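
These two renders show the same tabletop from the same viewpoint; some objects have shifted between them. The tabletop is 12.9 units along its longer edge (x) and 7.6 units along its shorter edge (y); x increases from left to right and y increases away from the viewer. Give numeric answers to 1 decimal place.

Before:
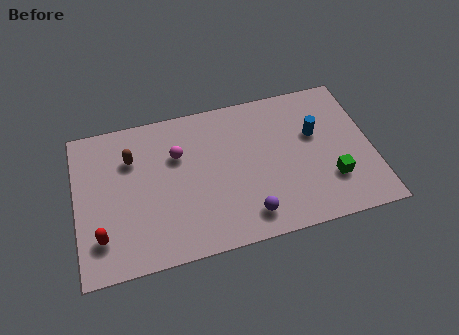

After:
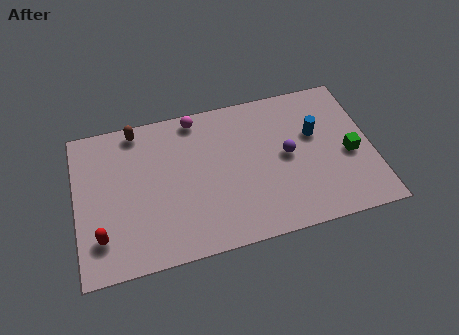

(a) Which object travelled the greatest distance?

the purple sphere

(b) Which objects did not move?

the red capsule and the blue cylinder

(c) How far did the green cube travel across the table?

1.4

The green cube was near (11.0, 2.2) before and (11.9, 3.3) after, so it travelled √(0.9² + 1.1²) ≈ 1.4 units.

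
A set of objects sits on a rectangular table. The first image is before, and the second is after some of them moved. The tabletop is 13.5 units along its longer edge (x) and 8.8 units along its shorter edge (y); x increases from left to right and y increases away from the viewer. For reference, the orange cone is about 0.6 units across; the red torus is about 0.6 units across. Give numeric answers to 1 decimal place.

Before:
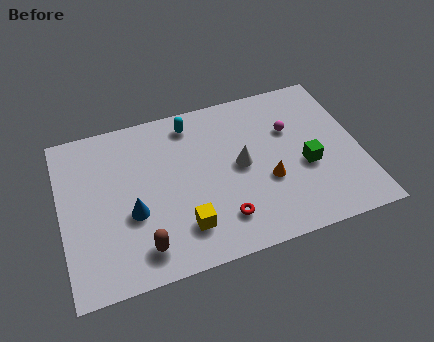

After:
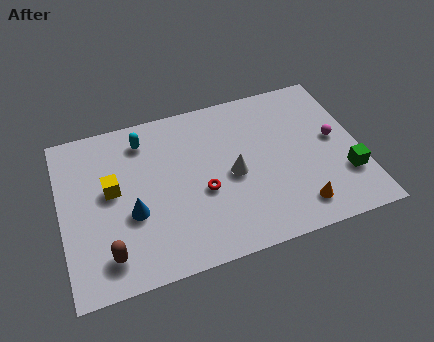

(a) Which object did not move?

the blue cone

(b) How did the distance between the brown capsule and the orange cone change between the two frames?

+2.4

The distance was about 6.1 in the first image and 8.5 in the second, so they moved 2.4 units further apart.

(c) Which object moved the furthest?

the yellow cube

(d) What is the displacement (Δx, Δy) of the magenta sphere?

(1.9, -1.1)

The magenta sphere started near (10.5, 5.8) and ended near (12.4, 4.7).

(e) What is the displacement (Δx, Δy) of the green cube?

(1.7, -1.0)

From the two frames, the green cube sits at roughly (11.0, 3.6) before and (12.7, 2.6) after.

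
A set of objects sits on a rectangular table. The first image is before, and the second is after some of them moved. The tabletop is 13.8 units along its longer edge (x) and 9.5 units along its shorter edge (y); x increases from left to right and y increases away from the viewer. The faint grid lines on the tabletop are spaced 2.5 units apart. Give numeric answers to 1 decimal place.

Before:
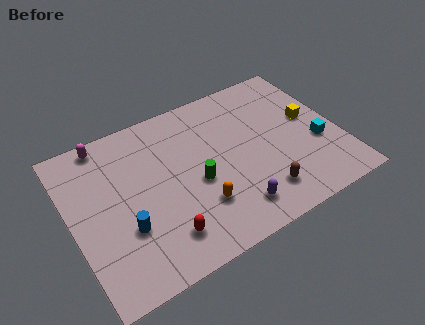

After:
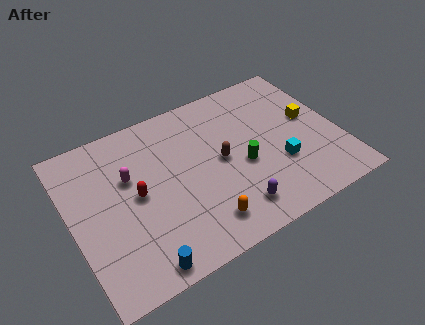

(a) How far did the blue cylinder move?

2.3

The blue cylinder moved from about (2.5, 3.2) to (2.9, 0.9), a distance of √(0.4² + 2.3²) ≈ 2.3.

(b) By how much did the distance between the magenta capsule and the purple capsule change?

-2.5

The distance was about 8.9 in the first image and 6.4 in the second, so they moved 2.5 units closer together.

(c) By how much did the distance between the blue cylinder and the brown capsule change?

-0.7

They were about 6.9 units apart before and 6.2 after — 0.7 units closer together.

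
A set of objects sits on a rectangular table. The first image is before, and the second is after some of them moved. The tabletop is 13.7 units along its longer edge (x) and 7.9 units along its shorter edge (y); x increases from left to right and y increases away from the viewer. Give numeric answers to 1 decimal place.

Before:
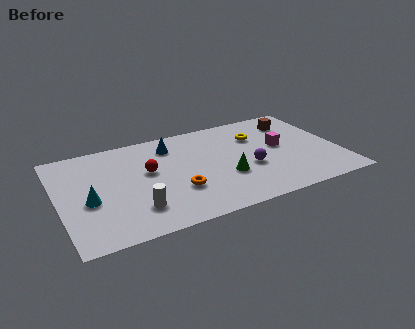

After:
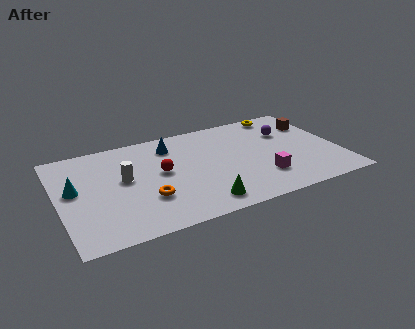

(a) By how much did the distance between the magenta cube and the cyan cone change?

-0.4

The distance was about 9.6 in the first image and 9.2 in the second, so they moved 0.4 units closer together.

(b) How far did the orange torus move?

1.5

From (5.6, 2.6) to (4.1, 2.5), the orange torus covered √(1.5² + 0.1²) ≈ 1.5 units.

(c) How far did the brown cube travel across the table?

1.0

From (11.9, 6.2) to (12.8, 5.7), the brown cube covered √(0.9² + 0.5²) ≈ 1.0 units.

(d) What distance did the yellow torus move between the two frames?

2.1

From (9.9, 5.6) to (11.4, 7.1), the yellow torus covered √(1.5² + 1.5²) ≈ 2.1 units.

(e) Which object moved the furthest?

the purple sphere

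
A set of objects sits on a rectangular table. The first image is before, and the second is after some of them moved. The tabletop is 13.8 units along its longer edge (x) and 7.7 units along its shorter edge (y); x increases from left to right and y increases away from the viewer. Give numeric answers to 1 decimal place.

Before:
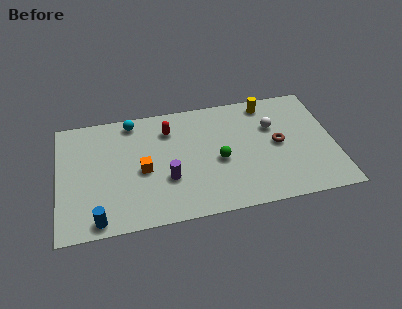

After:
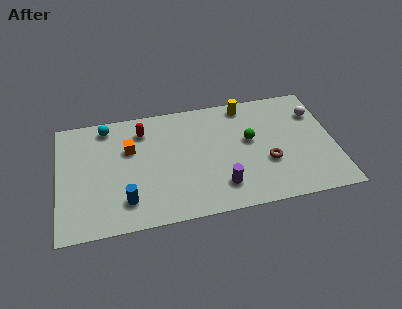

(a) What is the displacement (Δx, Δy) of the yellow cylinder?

(-1.1, 0.1)

The yellow cylinder was at about (10.6, 6.7) and moved to about (9.5, 6.8).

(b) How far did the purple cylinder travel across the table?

2.8

The purple cylinder was near (5.4, 2.7) before and (8.0, 1.7) after, so it travelled √(2.6² + 1.0²) ≈ 2.8 units.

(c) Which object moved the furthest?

the purple cylinder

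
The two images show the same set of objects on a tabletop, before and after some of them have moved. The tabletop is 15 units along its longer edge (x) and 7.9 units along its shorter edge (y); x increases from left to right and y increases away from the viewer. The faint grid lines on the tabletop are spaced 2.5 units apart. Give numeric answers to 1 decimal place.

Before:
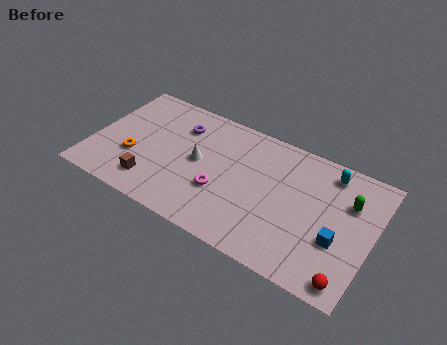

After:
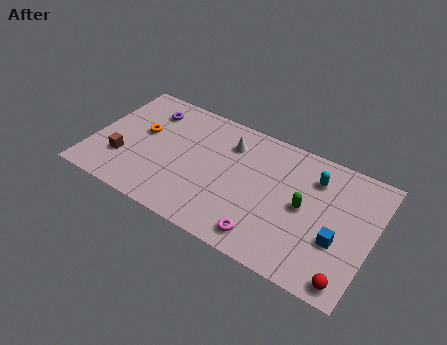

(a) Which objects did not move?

the red sphere and the blue cube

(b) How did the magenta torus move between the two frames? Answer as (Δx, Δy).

(2.6, -1.6)

From the two frames, the magenta torus sits at roughly (7.1, 2.8) before and (9.7, 1.2) after.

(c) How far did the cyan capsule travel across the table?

1.0

The cyan capsule moved from about (12.4, 6.7) to (11.7, 6.0), a distance of √(0.7² + 0.7²) ≈ 1.0.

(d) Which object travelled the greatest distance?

the magenta torus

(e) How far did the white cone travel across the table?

2.4

The white cone was near (5.7, 4.1) before and (7.1, 6.0) after, so it travelled √(1.4² + 1.9²) ≈ 2.4 units.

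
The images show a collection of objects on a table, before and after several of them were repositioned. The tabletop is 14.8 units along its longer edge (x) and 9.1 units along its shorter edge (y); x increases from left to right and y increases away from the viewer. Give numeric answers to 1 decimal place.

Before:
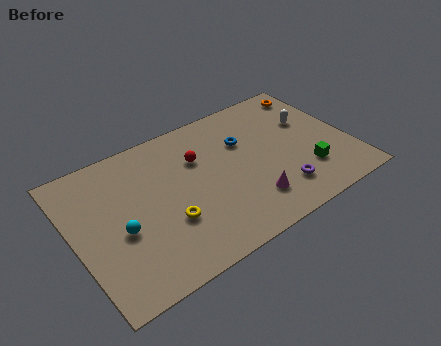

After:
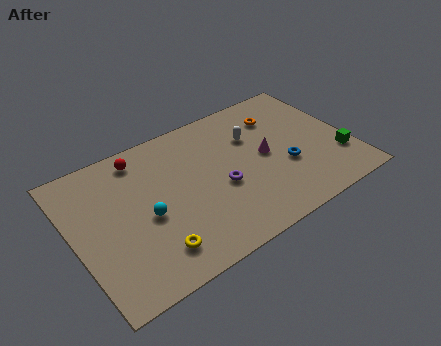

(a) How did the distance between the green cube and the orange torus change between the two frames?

-0.5

The distance was about 5.5 in the first image and 5.0 in the second, so they moved 0.5 units closer together.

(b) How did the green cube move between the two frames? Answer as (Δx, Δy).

(1.8, 0.1)

The green cube was at about (12.2, 2.5) and moved to about (14.0, 2.6).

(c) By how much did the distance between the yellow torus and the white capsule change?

-1.1

They were about 8.7 units apart before and 7.6 after — 1.1 units closer together.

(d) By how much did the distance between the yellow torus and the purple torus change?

-1.5

Before: roughly 6.0 units apart; after: 4.5. That's 1.5 units closer together.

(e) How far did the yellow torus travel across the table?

1.6

The yellow torus moved from about (4.7, 3.1) to (3.7, 1.8), a distance of √(1.0² + 1.3²) ≈ 1.6.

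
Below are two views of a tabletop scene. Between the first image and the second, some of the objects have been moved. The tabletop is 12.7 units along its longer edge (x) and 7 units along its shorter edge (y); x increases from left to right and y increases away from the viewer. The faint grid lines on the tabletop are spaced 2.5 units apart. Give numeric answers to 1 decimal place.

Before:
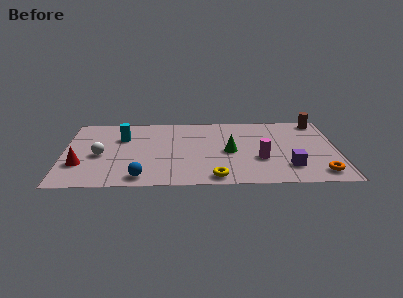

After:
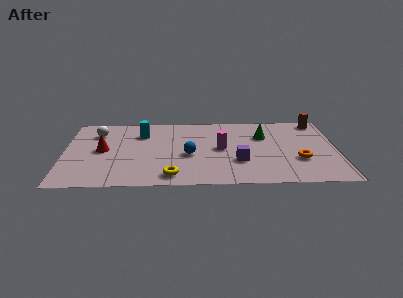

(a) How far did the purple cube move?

2.4

From (10.4, 1.7) to (8.1, 2.3), the purple cube covered √(2.3² + 0.6²) ≈ 2.4 units.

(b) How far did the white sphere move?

2.2

The white sphere was near (1.7, 3.1) before and (1.5, 5.3) after, so it travelled √(0.2² + 2.2²) ≈ 2.2 units.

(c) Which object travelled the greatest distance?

the blue sphere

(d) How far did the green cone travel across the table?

2.2

The green cone was near (7.7, 3.3) before and (9.3, 4.8) after, so it travelled √(1.6² + 1.5²) ≈ 2.2 units.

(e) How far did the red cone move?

1.7

The red cone was near (0.8, 2.2) before and (1.8, 3.6) after, so it travelled √(1.0² + 1.4²) ≈ 1.7 units.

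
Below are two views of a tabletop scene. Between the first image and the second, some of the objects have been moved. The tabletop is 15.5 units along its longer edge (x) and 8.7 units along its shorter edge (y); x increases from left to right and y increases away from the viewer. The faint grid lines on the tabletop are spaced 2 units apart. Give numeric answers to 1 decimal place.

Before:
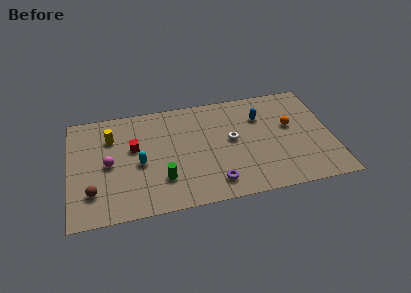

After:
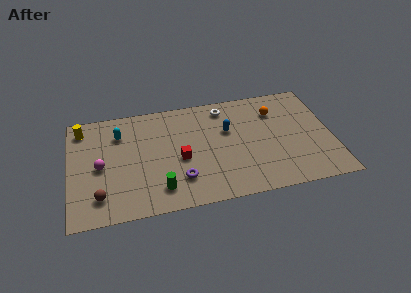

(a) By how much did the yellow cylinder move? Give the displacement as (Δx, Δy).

(-1.7, 1.0)

The yellow cylinder was at about (2.5, 6.3) and moved to about (0.8, 7.3).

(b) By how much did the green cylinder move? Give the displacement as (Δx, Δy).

(-0.2, -0.7)

The green cylinder started near (5.4, 2.4) and ended near (5.2, 1.7).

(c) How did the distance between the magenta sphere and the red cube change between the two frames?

+2.9

The distance was about 1.8 in the first image and 4.7 in the second, so they moved 2.9 units further apart.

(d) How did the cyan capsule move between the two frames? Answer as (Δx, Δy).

(-1.1, 2.6)

The cyan capsule was at about (4.1, 3.9) and moved to about (3.0, 6.5).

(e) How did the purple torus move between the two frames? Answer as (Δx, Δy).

(-2.0, 0.7)

From the two frames, the purple torus sits at roughly (8.4, 1.5) before and (6.4, 2.2) after.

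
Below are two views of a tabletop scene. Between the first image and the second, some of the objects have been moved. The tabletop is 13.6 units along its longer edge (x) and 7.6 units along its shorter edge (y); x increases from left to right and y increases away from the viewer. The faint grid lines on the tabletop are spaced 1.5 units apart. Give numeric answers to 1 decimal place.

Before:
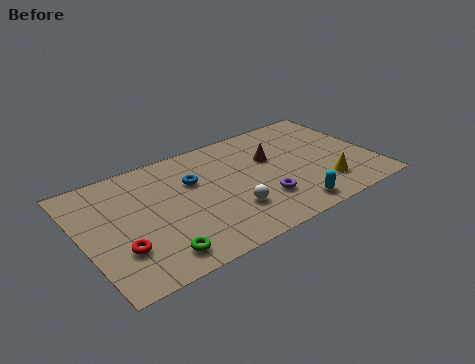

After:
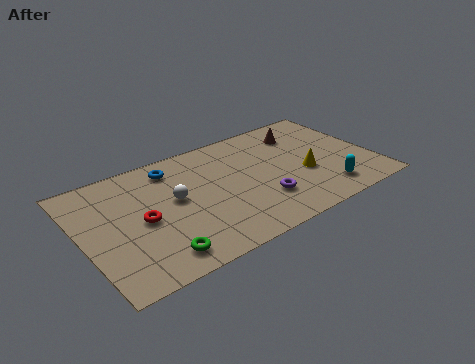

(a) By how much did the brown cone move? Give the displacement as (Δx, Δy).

(1.7, 1.1)

The brown cone started near (9.0, 4.8) and ended near (10.7, 5.9).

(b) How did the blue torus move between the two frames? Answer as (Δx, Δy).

(-0.8, 1.3)

From the two frames, the blue torus sits at roughly (5.3, 5.0) before and (4.5, 6.3) after.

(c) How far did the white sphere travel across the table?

3.0

From (6.6, 2.2) to (4.3, 4.2), the white sphere covered √(2.3² + 2.0²) ≈ 3.0 units.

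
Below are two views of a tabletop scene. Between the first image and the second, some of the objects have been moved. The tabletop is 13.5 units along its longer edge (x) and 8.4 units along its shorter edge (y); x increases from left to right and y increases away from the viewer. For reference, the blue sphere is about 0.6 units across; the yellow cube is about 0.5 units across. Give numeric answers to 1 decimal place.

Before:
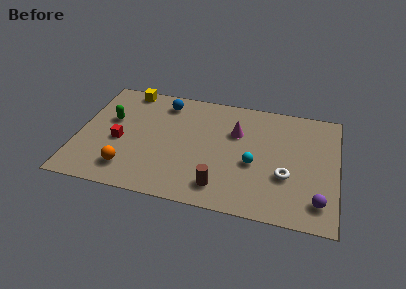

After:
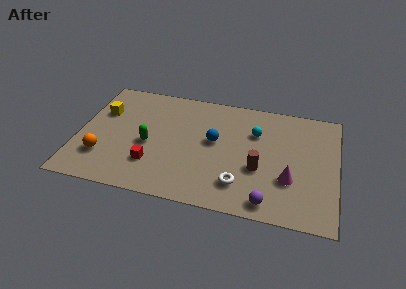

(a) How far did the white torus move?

2.5

The white torus was near (10.9, 3.0) before and (8.6, 1.9) after, so it travelled √(2.3² + 1.1²) ≈ 2.5 units.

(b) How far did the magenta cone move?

4.0

The magenta cone moved from about (8.2, 5.6) to (11.1, 2.8), a distance of √(2.9² + 2.8²) ≈ 4.0.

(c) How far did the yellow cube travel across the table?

2.3

The yellow cube was near (2.3, 7.6) before and (1.1, 5.6) after, so it travelled √(1.2² + 2.0²) ≈ 2.3 units.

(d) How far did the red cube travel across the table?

2.2

From (2.2, 3.6) to (4.0, 2.3), the red cube covered √(1.8² + 1.3²) ≈ 2.2 units.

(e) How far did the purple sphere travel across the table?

2.6

The purple sphere was near (12.6, 1.6) before and (10.1, 1.0) after, so it travelled √(2.5² + 0.6²) ≈ 2.6 units.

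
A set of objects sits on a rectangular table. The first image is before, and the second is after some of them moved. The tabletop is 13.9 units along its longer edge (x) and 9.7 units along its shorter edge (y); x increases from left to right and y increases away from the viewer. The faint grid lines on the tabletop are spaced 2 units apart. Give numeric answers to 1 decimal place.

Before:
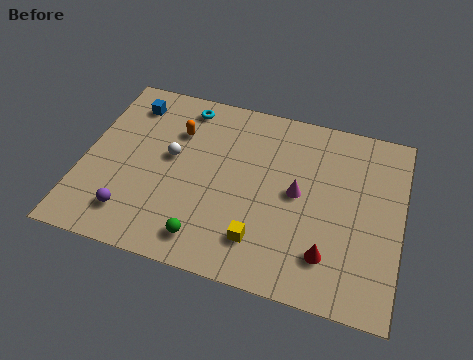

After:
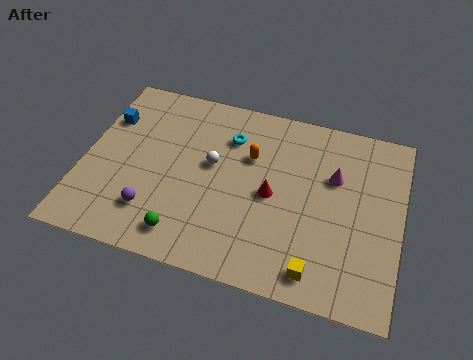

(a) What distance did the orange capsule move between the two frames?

3.3

From (3.9, 6.9) to (7.2, 6.4), the orange capsule covered √(3.3² + 0.5²) ≈ 3.3 units.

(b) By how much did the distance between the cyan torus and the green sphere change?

-1.2

The distance was about 7.1 in the first image and 5.9 in the second, so they moved 1.2 units closer together.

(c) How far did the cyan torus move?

2.4

From (4.1, 8.4) to (6.2, 7.2), the cyan torus covered √(2.1² + 1.2²) ≈ 2.4 units.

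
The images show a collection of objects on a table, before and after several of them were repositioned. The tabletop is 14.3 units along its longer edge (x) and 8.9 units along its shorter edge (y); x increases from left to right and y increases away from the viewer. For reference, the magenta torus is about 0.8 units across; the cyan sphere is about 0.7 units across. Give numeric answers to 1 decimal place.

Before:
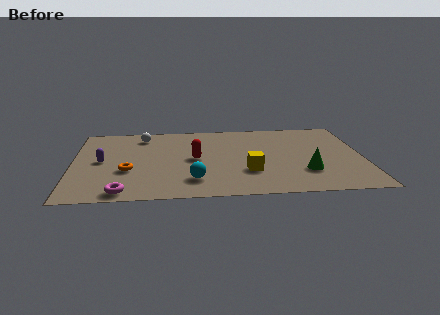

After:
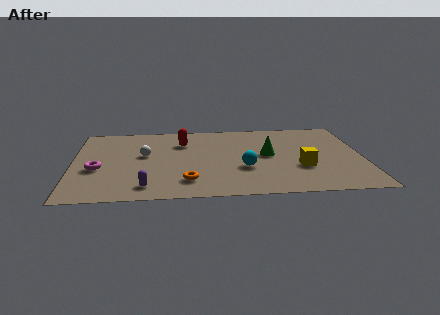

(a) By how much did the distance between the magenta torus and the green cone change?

-0.6

They were about 9.1 units apart before and 8.5 after — 0.6 units closer together.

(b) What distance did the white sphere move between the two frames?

2.3

From (3.4, 7.4) to (3.5, 5.1), the white sphere covered √(0.1² + 2.3²) ≈ 2.3 units.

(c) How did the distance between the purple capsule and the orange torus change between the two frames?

+0.3

The distance was about 1.8 in the first image and 2.1 in the second, so they moved 0.3 units further apart.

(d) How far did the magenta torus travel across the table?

3.0

The magenta torus was near (2.5, 0.9) before and (1.2, 3.6) after, so it travelled √(1.3² + 2.7²) ≈ 3.0 units.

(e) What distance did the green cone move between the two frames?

2.8

The green cone moved from about (11.4, 2.6) to (9.6, 4.7), a distance of √(1.8² + 2.1²) ≈ 2.8.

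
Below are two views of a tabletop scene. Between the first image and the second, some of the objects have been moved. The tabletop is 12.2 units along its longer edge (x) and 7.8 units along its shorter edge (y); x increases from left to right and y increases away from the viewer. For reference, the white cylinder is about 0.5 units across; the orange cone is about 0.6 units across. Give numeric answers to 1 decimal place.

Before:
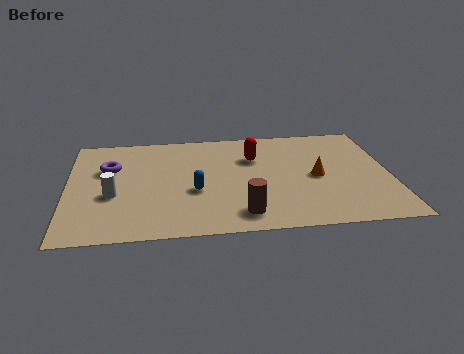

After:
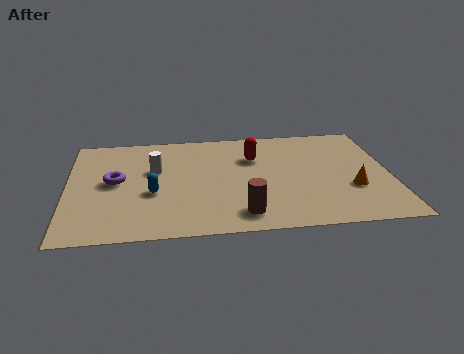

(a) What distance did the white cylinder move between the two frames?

2.3

The white cylinder was near (1.7, 3.1) before and (3.3, 4.8) after, so it travelled √(1.6² + 1.7²) ≈ 2.3 units.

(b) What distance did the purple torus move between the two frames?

1.0

The purple torus moved from about (1.6, 5.1) to (1.8, 4.1), a distance of √(0.2² + 1.0²) ≈ 1.0.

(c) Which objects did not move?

the red capsule and the brown cylinder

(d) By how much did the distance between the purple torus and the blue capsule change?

-2.1

The distance was about 3.8 in the first image and 1.7 in the second, so they moved 2.1 units closer together.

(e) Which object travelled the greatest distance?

the white cylinder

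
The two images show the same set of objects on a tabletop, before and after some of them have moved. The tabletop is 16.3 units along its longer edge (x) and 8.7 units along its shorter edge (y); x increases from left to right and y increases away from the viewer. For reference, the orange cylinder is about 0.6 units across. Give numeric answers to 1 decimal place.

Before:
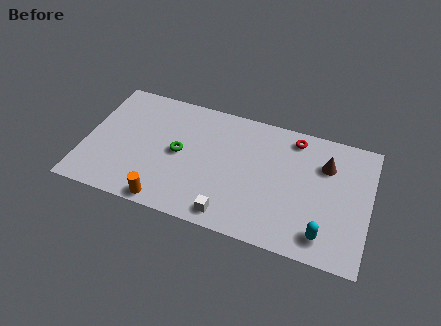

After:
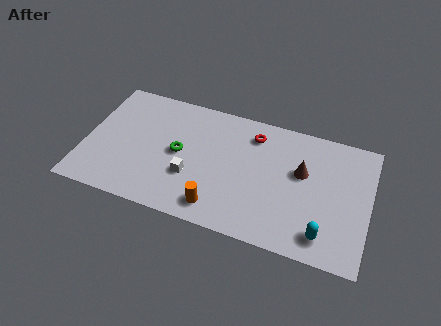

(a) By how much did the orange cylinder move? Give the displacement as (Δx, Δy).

(2.9, 0.6)

From the two frames, the orange cylinder sits at roughly (5.0, 0.8) before and (7.9, 1.4) after.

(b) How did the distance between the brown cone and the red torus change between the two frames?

+1.1

They were about 2.3 units apart before and 3.4 after — 1.1 units further apart.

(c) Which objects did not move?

the cyan capsule and the green torus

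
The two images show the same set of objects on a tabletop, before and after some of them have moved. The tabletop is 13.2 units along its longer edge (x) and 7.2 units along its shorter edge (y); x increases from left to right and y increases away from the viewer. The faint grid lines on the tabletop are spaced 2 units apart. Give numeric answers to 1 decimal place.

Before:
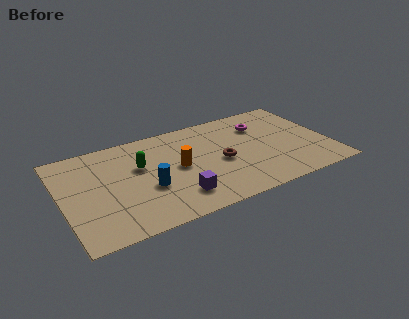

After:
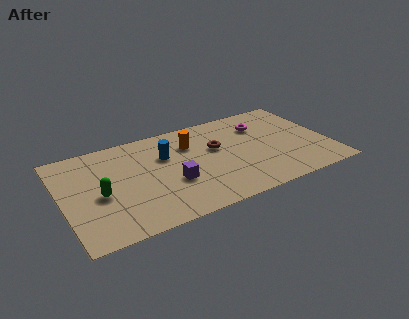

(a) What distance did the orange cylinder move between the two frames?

1.7

From (5.7, 3.7) to (6.5, 5.2), the orange cylinder covered √(0.8² + 1.5²) ≈ 1.7 units.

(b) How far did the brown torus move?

1.1

From (7.8, 3.3) to (7.7, 4.4), the brown torus covered √(0.1² + 1.1²) ≈ 1.1 units.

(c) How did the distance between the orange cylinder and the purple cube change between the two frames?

+0.7

They were about 2.1 units apart before and 2.8 after — 0.7 units further apart.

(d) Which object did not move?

the magenta torus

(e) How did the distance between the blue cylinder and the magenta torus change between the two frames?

-1.6

Before: roughly 6.5 units apart; after: 4.9. That's 1.6 units closer together.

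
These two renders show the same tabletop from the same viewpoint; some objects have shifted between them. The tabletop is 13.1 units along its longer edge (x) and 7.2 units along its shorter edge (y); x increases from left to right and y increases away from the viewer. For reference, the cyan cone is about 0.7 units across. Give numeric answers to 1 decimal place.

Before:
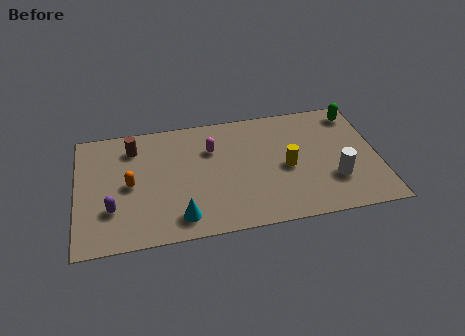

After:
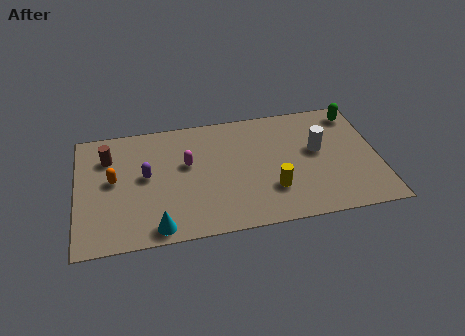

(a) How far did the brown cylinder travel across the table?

1.2

The brown cylinder was near (2.5, 5.7) before and (1.4, 5.3) after, so it travelled √(1.1² + 0.4²) ≈ 1.2 units.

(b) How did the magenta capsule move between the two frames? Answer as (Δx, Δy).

(-1.1, -0.7)

The magenta capsule started near (5.9, 5.0) and ended near (4.8, 4.3).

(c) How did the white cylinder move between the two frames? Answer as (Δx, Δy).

(-0.6, 1.9)

The white cylinder started near (11.1, 2.2) and ended near (10.5, 4.1).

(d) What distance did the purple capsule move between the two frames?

2.3

The purple capsule was near (1.5, 2.2) before and (3.0, 3.9) after, so it travelled √(1.5² + 1.7²) ≈ 2.3 units.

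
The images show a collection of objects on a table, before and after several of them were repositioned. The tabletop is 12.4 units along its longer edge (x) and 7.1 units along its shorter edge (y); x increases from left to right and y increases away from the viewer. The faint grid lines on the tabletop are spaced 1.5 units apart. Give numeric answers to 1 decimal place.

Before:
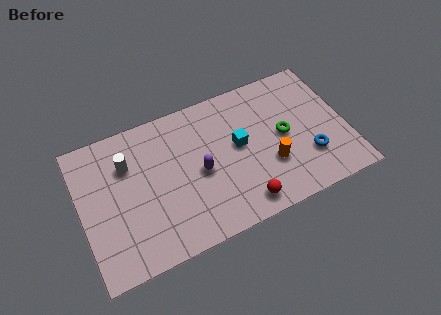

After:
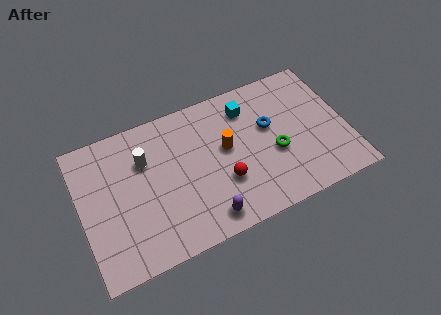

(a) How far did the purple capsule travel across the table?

2.3

The purple capsule was near (5.5, 3.3) before and (5.5, 1.0) after, so it travelled √(0.0² + 2.3²) ≈ 2.3 units.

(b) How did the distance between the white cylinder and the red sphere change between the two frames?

-2.1

They were about 6.3 units apart before and 4.2 after — 2.1 units closer together.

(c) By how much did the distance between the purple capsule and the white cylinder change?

+1.0

They were about 3.6 units apart before and 4.6 after — 1.0 units further apart.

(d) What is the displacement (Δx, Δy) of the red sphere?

(-0.7, 1.4)

From the two frames, the red sphere sits at roughly (7.2, 1.0) before and (6.5, 2.4) after.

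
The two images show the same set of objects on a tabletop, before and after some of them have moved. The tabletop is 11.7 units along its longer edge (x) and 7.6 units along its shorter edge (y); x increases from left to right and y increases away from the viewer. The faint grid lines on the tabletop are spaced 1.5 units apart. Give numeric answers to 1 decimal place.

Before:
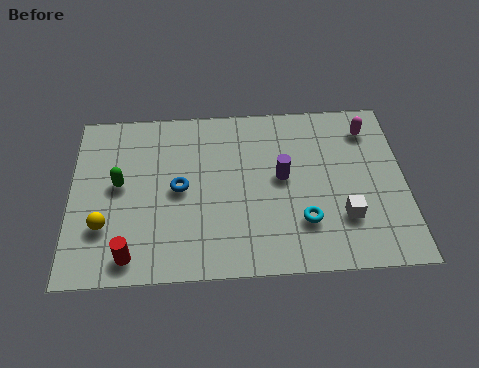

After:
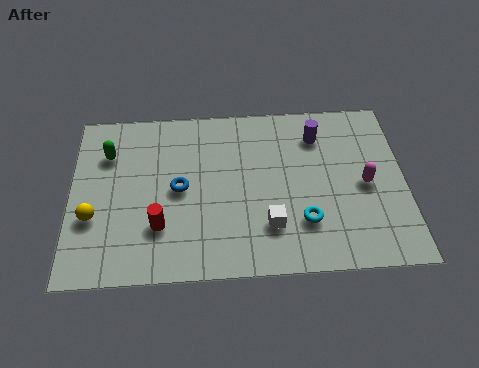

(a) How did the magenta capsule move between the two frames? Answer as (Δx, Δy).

(-0.2, -2.5)

The magenta capsule started near (10.5, 6.1) and ended near (10.3, 3.6).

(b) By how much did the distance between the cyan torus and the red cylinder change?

-1.1

They were about 6.1 units apart before and 5.0 after — 1.1 units closer together.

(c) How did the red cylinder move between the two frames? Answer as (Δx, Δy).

(1.0, 1.2)

The red cylinder was at about (2.1, 1.0) and moved to about (3.1, 2.2).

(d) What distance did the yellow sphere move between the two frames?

0.6

From (1.2, 2.3) to (0.8, 2.7), the yellow sphere covered √(0.4² + 0.4²) ≈ 0.6 units.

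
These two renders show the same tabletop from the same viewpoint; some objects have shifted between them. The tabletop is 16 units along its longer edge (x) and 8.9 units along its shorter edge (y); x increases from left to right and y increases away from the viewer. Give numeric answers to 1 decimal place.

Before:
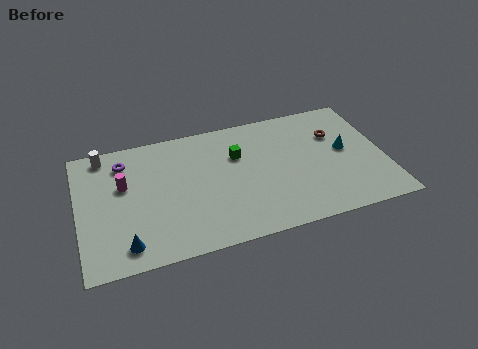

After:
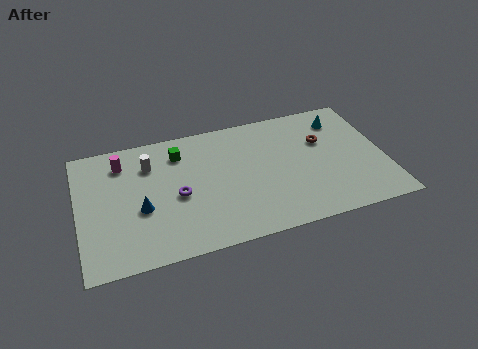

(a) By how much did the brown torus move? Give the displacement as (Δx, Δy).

(-0.7, -0.3)

The brown torus was at about (13.6, 6.1) and moved to about (12.9, 5.8).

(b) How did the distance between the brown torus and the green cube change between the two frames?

+2.4

Before: roughly 5.2 units apart; after: 7.6. That's 2.4 units further apart.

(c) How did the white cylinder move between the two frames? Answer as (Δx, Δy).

(2.3, -1.3)

The white cylinder started near (1.5, 7.9) and ended near (3.8, 6.6).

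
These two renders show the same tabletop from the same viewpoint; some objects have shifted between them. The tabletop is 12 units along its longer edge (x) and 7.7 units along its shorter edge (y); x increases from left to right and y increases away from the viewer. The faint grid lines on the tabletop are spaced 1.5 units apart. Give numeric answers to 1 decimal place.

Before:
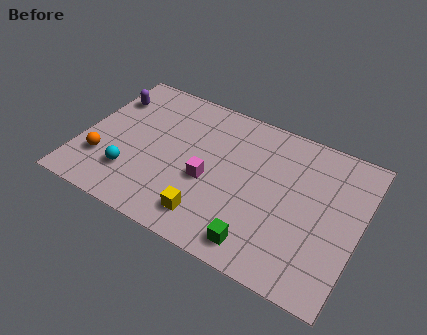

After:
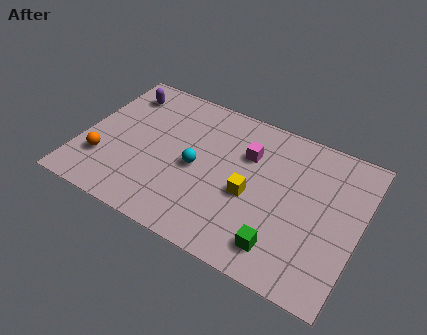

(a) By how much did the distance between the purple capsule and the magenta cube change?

+0.4

Before: roughly 5.4 units apart; after: 5.8. That's 0.4 units further apart.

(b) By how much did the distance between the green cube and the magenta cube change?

+1.1

The distance was about 3.3 in the first image and 4.4 in the second, so they moved 1.1 units further apart.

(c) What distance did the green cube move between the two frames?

0.9

The green cube moved from about (8.1, 1.1) to (9.0, 1.4), a distance of √(0.9² + 0.3²) ≈ 0.9.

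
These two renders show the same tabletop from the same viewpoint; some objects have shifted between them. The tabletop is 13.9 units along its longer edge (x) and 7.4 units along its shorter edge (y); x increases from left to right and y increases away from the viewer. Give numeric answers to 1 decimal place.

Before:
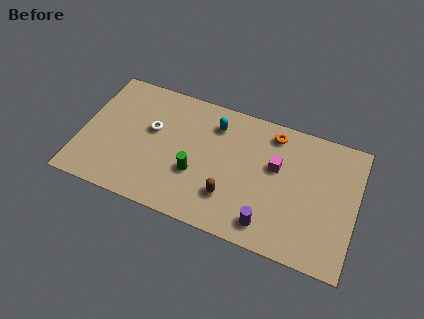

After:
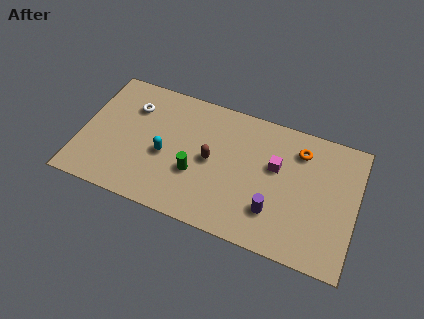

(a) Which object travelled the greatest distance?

the cyan capsule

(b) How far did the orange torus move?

1.5

The orange torus was near (9.5, 6.3) before and (10.9, 5.8) after, so it travelled √(1.4² + 0.5²) ≈ 1.5 units.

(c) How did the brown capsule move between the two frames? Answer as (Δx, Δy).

(-1.1, 1.7)

The brown capsule started near (7.7, 2.0) and ended near (6.6, 3.7).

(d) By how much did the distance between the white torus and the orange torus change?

+2.2

Before: roughly 6.3 units apart; after: 8.5. That's 2.2 units further apart.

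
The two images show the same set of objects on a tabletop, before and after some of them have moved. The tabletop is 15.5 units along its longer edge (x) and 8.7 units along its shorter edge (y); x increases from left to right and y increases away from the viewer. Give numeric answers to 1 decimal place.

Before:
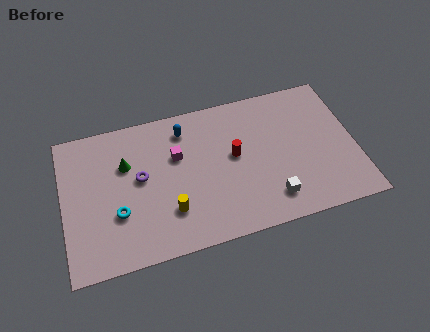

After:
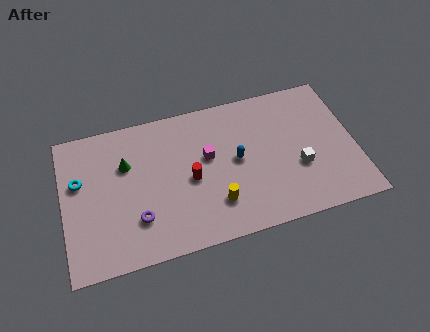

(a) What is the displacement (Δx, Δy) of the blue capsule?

(2.6, -2.6)

From the two frames, the blue capsule sits at roughly (6.6, 7.1) before and (9.2, 4.5) after.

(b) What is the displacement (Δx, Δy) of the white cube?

(1.6, 1.5)

The white cube started near (10.8, 1.7) and ended near (12.4, 3.2).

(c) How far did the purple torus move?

2.4

From (4.1, 4.8) to (3.8, 2.4), the purple torus covered √(0.3² + 2.4²) ≈ 2.4 units.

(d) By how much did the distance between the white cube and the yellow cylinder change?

-0.7

Before: roughly 5.3 units apart; after: 4.6. That's 0.7 units closer together.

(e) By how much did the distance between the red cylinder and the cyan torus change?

-0.6

Before: roughly 6.6 units apart; after: 6.0. That's 0.6 units closer together.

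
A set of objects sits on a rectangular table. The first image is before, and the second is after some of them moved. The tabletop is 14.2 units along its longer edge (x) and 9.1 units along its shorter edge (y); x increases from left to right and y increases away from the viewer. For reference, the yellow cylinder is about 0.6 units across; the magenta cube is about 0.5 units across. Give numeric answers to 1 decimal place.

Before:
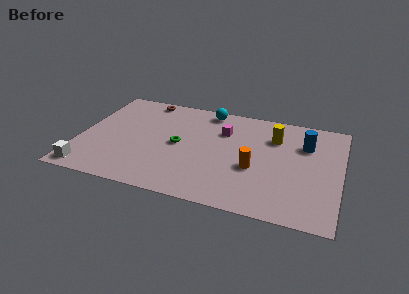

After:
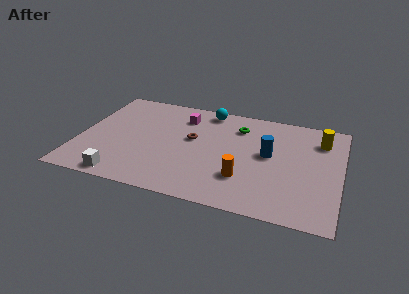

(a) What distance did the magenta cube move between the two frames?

2.4

The magenta cube was near (7.7, 6.4) before and (5.4, 7.1) after, so it travelled √(2.3² + 0.7²) ≈ 2.4 units.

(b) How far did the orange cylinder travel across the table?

1.1

The orange cylinder moved from about (9.6, 3.6) to (9.1, 2.6), a distance of √(0.5² + 1.0²) ≈ 1.1.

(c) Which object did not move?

the cyan sphere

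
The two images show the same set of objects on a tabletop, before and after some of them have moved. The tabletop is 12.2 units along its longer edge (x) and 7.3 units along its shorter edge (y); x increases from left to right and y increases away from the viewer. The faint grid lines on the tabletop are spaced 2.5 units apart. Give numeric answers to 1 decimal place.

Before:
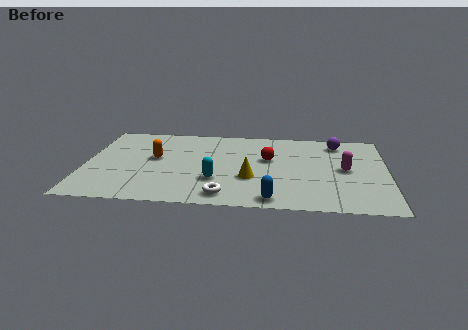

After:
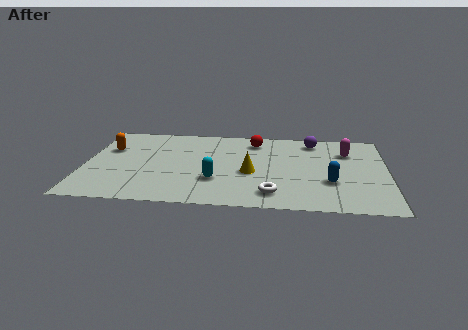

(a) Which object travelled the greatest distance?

the blue capsule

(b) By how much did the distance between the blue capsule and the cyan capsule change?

+1.9

They were about 2.7 units apart before and 4.6 after — 1.9 units further apart.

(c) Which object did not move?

the cyan capsule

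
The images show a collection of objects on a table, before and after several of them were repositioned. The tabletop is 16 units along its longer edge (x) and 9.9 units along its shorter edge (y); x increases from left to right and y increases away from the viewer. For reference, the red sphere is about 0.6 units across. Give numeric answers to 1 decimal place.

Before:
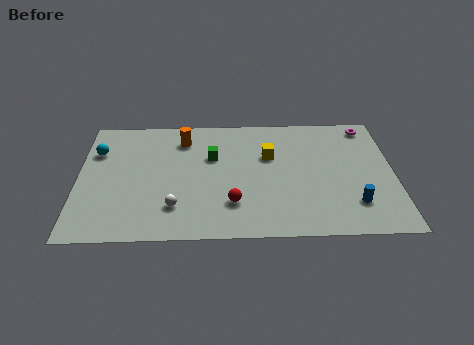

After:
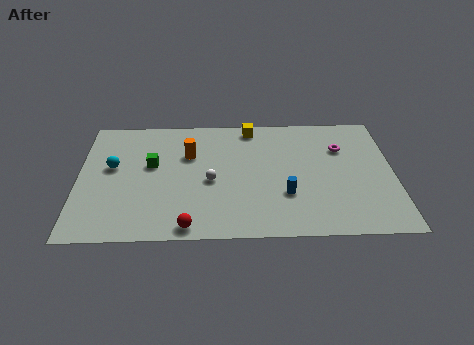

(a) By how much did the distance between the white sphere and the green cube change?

-1.1

They were about 4.4 units apart before and 3.3 after — 1.1 units closer together.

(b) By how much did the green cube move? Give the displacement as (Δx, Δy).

(-3.1, -0.6)

From the two frames, the green cube sits at roughly (6.8, 6.4) before and (3.7, 5.8) after.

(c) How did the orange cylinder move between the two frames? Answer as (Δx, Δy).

(0.3, -1.3)

The orange cylinder started near (5.3, 7.9) and ended near (5.6, 6.6).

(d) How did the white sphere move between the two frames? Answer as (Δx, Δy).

(1.8, 2.0)

From the two frames, the white sphere sits at roughly (4.9, 2.4) before and (6.7, 4.4) after.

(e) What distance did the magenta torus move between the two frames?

2.3

From (14.8, 8.7) to (13.4, 6.9), the magenta torus covered √(1.4² + 1.8²) ≈ 2.3 units.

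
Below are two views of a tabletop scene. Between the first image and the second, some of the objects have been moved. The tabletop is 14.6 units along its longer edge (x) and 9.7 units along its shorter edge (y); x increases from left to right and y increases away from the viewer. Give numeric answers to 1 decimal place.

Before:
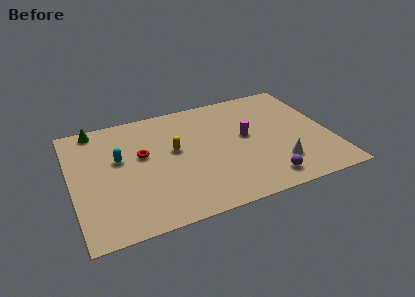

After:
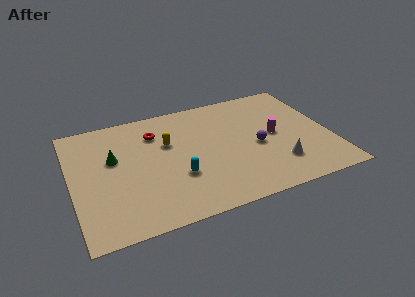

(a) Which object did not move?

the white cone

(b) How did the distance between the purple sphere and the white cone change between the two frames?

+0.8

They were about 1.3 units apart before and 2.1 after — 0.8 units further apart.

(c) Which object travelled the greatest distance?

the cyan capsule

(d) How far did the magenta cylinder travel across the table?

1.6

The magenta cylinder was near (9.9, 5.3) before and (11.5, 4.9) after, so it travelled √(1.6² + 0.4²) ≈ 1.6 units.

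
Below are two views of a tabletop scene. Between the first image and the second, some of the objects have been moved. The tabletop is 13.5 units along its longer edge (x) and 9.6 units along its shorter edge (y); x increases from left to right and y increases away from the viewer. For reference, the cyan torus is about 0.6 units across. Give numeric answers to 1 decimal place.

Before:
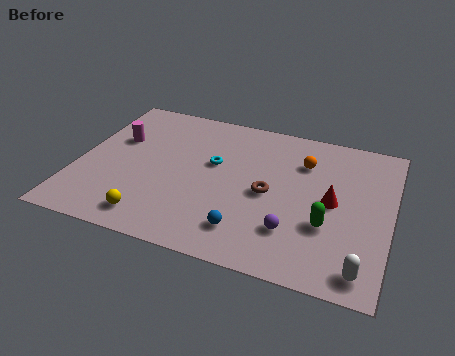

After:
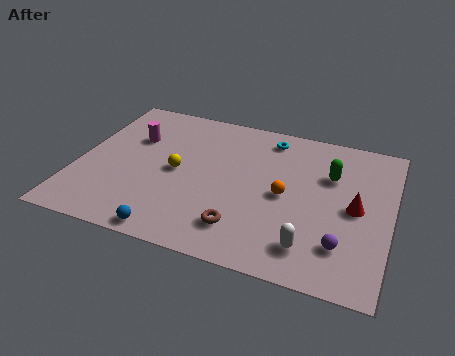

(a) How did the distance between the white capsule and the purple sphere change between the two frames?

-1.9

The distance was about 3.3 in the first image and 1.4 in the second, so they moved 1.9 units closer together.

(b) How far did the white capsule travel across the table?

2.3

The white capsule moved from about (12.5, 1.2) to (10.3, 1.8), a distance of √(2.2² + 0.6²) ≈ 2.3.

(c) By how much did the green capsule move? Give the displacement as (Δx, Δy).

(-0.1, 3.2)

The green capsule started near (10.9, 3.3) and ended near (10.8, 6.5).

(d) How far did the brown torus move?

2.7

From (8.3, 4.5) to (7.4, 2.0), the brown torus covered √(0.9² + 2.5²) ≈ 2.7 units.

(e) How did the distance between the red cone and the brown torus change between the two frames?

+2.6

They were about 2.7 units apart before and 5.3 after — 2.6 units further apart.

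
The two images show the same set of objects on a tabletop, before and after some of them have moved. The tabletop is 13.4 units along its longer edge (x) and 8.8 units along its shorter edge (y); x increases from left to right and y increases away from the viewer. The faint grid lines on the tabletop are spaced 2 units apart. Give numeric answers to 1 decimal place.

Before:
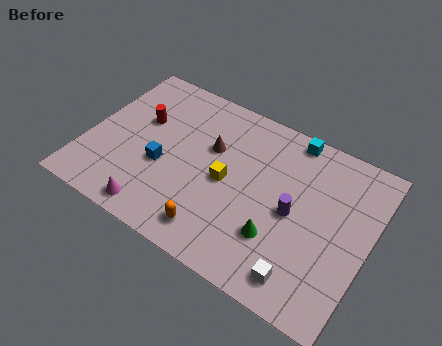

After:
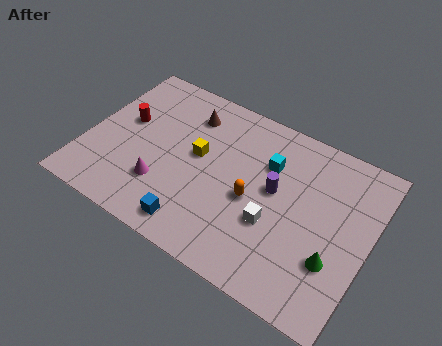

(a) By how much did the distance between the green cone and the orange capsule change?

+1.1

Before: roughly 3.0 units apart; after: 4.1. That's 1.1 units further apart.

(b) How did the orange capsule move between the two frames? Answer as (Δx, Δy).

(1.4, 2.5)

The orange capsule was at about (6.6, 1.4) and moved to about (8.0, 3.9).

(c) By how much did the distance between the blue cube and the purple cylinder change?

-1.3

Before: roughly 6.2 units apart; after: 4.9. That's 1.3 units closer together.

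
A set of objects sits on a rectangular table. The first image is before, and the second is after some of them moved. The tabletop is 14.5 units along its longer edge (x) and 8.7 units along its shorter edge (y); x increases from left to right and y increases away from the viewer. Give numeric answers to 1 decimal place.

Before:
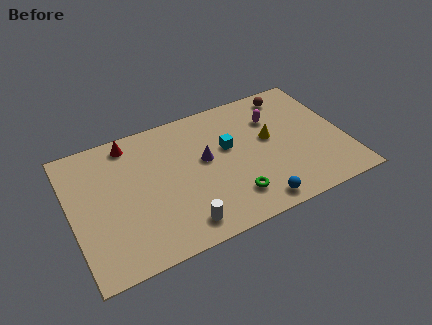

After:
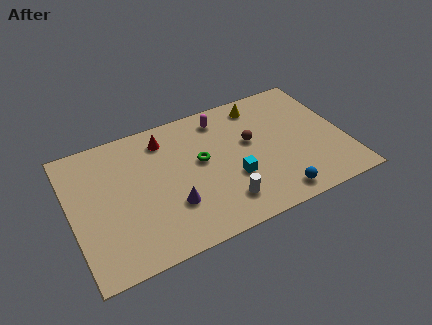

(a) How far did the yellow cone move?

2.5

The yellow cone moved from about (10.6, 4.9) to (10.4, 7.4), a distance of √(0.2² + 2.5²) ≈ 2.5.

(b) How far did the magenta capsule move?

2.9

From (11.0, 6.2) to (8.3, 7.3), the magenta capsule covered √(2.7² + 1.1²) ≈ 2.9 units.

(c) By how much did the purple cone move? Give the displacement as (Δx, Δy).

(-2.0, -2.2)

The purple cone started near (7.1, 4.9) and ended near (5.1, 2.7).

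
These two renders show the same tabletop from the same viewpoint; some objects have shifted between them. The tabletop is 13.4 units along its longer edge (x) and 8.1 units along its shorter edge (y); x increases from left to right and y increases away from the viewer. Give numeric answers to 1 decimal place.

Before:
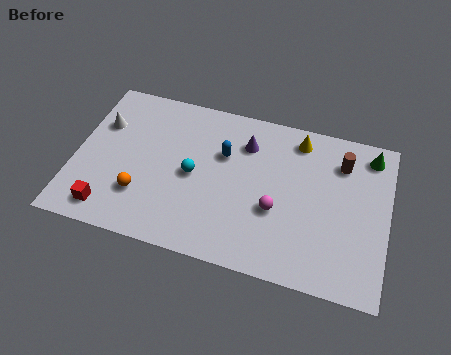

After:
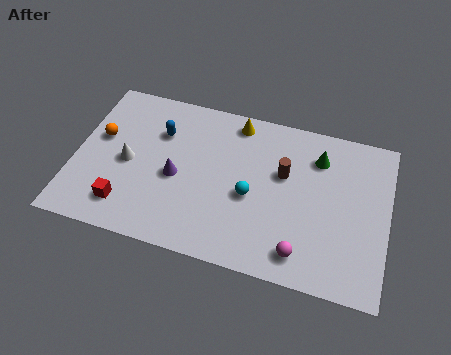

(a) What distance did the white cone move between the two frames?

2.1

The white cone moved from about (1.0, 5.5) to (2.3, 3.8), a distance of √(1.3² + 1.7²) ≈ 2.1.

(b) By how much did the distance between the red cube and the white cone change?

-2.2

Before: roughly 4.4 units apart; after: 2.2. That's 2.2 units closer together.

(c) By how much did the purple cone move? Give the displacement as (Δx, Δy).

(-2.8, -2.5)

The purple cone started near (7.2, 6.1) and ended near (4.4, 3.6).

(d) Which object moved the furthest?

the purple cone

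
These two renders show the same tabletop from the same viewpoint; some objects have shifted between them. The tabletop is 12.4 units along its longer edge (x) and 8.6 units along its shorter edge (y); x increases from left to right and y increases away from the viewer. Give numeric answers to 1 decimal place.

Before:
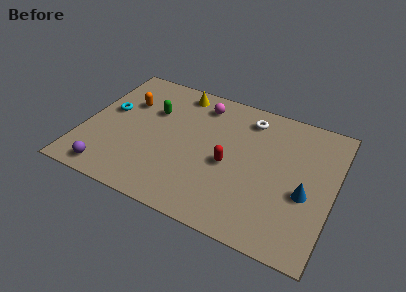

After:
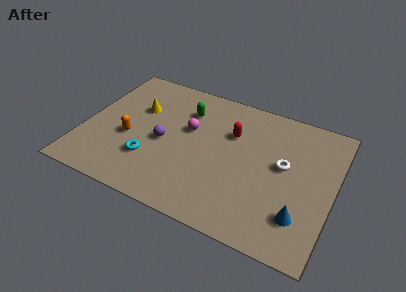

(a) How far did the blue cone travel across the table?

1.4

The blue cone moved from about (11.1, 3.5) to (11.0, 2.1), a distance of √(0.1² + 1.4²) ≈ 1.4.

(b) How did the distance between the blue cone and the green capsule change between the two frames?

-0.7

The distance was about 8.2 in the first image and 7.5 in the second, so they moved 0.7 units closer together.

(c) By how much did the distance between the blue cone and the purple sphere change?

-2.5

The distance was about 9.7 in the first image and 7.2 in the second, so they moved 2.5 units closer together.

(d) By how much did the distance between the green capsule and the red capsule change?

-2.0

Before: roughly 4.5 units apart; after: 2.5. That's 2.0 units closer together.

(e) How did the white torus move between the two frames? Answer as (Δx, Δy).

(2.0, -2.3)

The white torus was at about (7.9, 7.1) and moved to about (9.9, 4.8).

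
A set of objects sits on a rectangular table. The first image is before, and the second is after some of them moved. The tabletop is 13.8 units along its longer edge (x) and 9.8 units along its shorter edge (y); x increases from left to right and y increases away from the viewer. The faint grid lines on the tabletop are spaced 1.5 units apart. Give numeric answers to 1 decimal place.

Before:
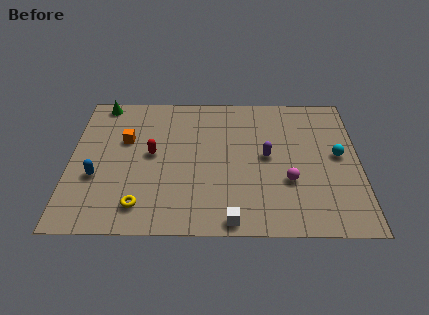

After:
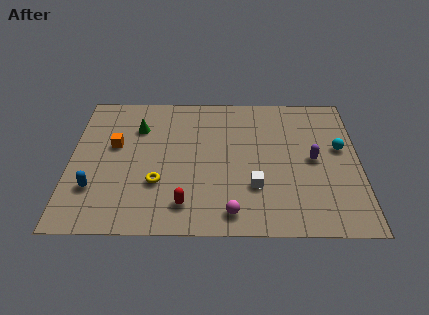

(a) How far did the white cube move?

2.5

The white cube moved from about (7.7, 0.8) to (8.8, 3.0), a distance of √(1.1² + 2.2²) ≈ 2.5.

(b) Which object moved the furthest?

the red capsule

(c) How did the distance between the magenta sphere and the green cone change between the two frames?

-3.2

The distance was about 10.5 in the first image and 7.3 in the second, so they moved 3.2 units closer together.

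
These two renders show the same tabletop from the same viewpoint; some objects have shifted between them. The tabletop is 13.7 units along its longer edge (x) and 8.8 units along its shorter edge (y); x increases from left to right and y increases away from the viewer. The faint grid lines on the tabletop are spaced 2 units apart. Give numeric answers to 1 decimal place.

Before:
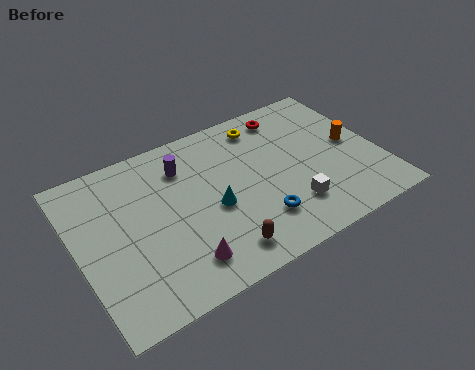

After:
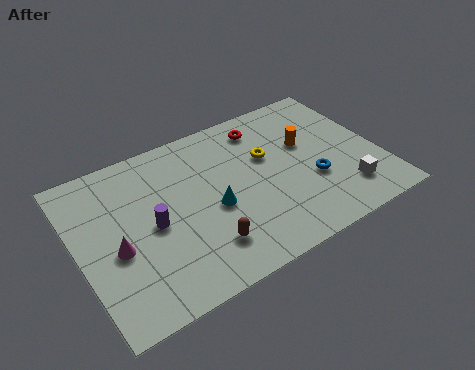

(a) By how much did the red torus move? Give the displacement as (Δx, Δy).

(-1.2, -0.2)

From the two frames, the red torus sits at roughly (10.1, 7.5) before and (8.9, 7.3) after.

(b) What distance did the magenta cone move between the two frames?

3.3

The magenta cone was near (4.2, 1.7) before and (1.6, 3.7) after, so it travelled √(2.6² + 2.0²) ≈ 3.3 units.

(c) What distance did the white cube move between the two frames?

2.5

The white cube moved from about (9.3, 2.2) to (11.8, 1.9), a distance of √(2.5² + 0.3²) ≈ 2.5.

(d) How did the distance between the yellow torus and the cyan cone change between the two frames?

-1.3

They were about 4.6 units apart before and 3.3 after — 1.3 units closer together.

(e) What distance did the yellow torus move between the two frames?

1.9

The yellow torus was near (8.9, 7.4) before and (8.8, 5.5) after, so it travelled √(0.1² + 1.9²) ≈ 1.9 units.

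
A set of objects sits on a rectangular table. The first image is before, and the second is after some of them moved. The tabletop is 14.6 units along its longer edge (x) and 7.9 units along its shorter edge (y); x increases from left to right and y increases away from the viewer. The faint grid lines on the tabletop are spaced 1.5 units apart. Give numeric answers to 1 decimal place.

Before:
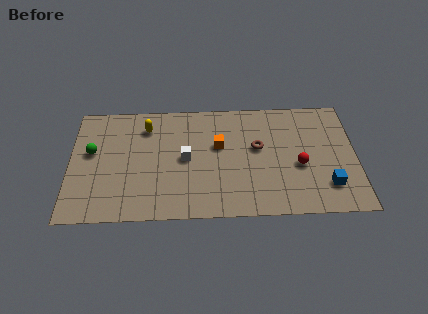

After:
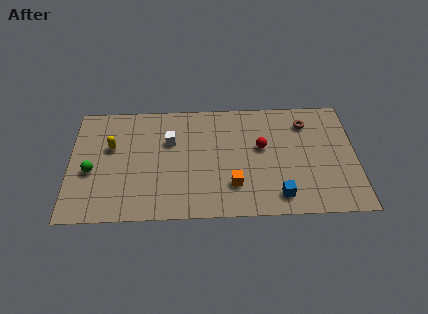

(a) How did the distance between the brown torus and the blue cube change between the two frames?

+0.7

The distance was about 4.4 in the first image and 5.1 in the second, so they moved 0.7 units further apart.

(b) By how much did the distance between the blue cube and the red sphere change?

+1.4

They were about 2.0 units apart before and 3.4 after — 1.4 units further apart.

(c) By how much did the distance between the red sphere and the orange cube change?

-1.5

They were about 4.4 units apart before and 2.9 after — 1.5 units closer together.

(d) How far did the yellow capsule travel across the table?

2.2

The yellow capsule moved from about (3.9, 6.2) to (2.1, 4.9), a distance of √(1.8² + 1.3²) ≈ 2.2.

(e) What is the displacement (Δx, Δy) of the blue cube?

(-2.5, -0.6)

The blue cube started near (13.1, 1.9) and ended near (10.6, 1.3).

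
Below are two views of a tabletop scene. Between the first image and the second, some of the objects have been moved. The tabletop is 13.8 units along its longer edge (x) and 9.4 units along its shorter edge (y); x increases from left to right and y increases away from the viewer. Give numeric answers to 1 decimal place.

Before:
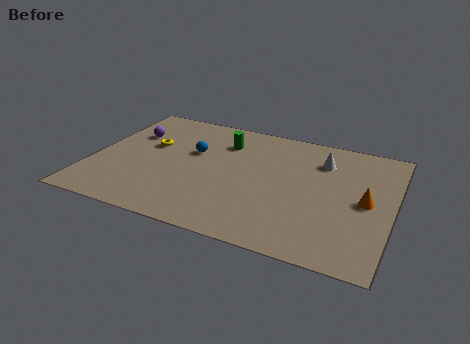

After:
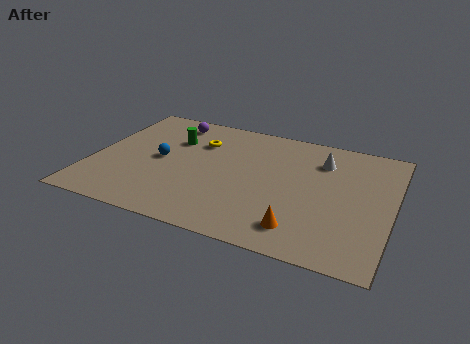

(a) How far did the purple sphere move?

2.3

From (1.5, 6.4) to (3.2, 8.0), the purple sphere covered √(1.7² + 1.6²) ≈ 2.3 units.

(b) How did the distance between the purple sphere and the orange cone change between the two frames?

-2.0

They were about 11.2 units apart before and 9.2 after — 2.0 units closer together.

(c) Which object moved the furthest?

the orange cone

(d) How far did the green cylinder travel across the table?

2.4

The green cylinder moved from about (5.8, 7.1) to (3.5, 6.5), a distance of √(2.3² + 0.6²) ≈ 2.4.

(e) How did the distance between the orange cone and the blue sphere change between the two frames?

-0.8

They were about 8.2 units apart before and 7.4 after — 0.8 units closer together.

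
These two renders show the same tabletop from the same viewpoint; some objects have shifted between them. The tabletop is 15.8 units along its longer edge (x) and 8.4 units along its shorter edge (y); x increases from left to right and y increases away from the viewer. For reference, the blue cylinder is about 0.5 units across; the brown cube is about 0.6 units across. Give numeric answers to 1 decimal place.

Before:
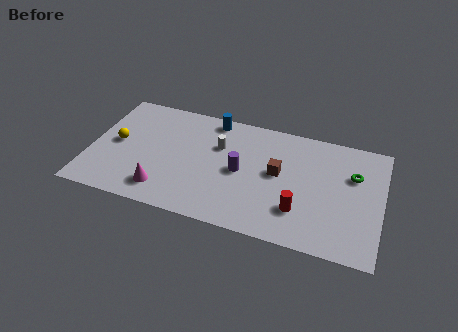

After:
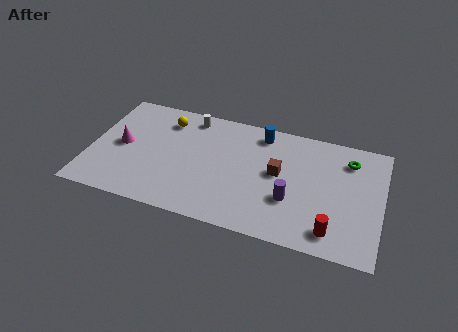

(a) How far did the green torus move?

1.0

The green torus was near (14.2, 5.6) before and (13.9, 6.6) after, so it travelled √(0.3² + 1.0²) ≈ 1.0 units.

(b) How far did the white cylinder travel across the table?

2.4

The white cylinder was near (6.9, 5.6) before and (5.2, 7.3) after, so it travelled √(1.7² + 1.7²) ≈ 2.4 units.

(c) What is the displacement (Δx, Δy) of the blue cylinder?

(2.7, -0.3)

From the two frames, the blue cylinder sits at roughly (6.4, 7.5) before and (9.1, 7.2) after.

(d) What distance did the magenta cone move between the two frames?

3.6

The magenta cone moved from about (4.2, 1.6) to (1.7, 4.2), a distance of √(2.5² + 2.6²) ≈ 3.6.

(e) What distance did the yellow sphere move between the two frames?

3.5

The yellow sphere moved from about (1.4, 4.3) to (3.9, 6.7), a distance of √(2.5² + 2.4²) ≈ 3.5.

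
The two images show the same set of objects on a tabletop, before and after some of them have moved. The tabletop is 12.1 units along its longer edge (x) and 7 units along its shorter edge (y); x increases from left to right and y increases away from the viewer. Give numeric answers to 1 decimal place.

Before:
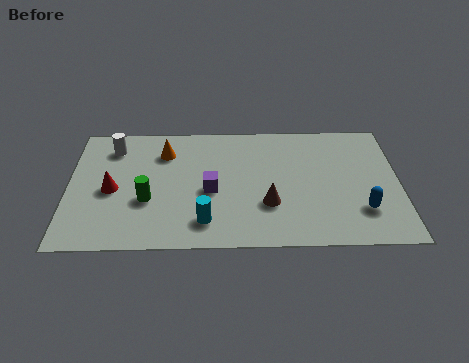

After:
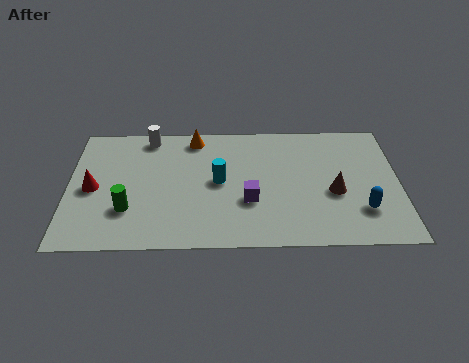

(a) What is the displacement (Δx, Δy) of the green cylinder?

(-0.7, -0.5)

From the two frames, the green cylinder sits at roughly (2.9, 2.6) before and (2.2, 2.1) after.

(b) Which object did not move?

the blue capsule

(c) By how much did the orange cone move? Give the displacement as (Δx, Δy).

(1.1, 0.8)

The orange cone was at about (3.5, 5.3) and moved to about (4.6, 6.1).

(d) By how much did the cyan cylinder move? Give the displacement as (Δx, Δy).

(0.5, 2.2)

The cyan cylinder started near (5.0, 1.4) and ended near (5.5, 3.6).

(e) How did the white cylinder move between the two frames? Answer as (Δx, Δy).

(1.3, 0.6)

From the two frames, the white cylinder sits at roughly (1.6, 5.6) before and (2.9, 6.2) after.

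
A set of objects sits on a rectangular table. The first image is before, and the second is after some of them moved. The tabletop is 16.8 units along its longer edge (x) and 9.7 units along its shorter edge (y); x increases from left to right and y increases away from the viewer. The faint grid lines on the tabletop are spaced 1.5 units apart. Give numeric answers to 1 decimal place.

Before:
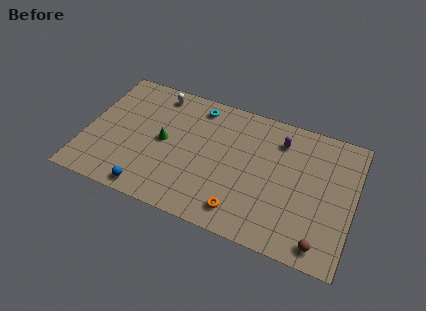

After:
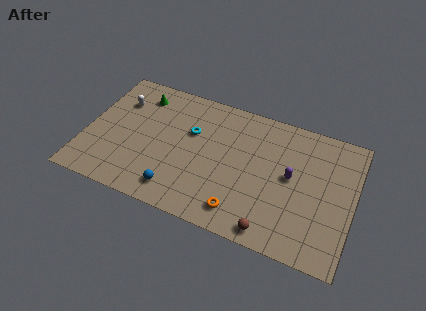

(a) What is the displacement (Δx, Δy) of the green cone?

(-1.9, 3.0)

The green cone started near (4.9, 4.9) and ended near (3.0, 7.9).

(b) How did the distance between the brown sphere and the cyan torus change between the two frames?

-3.4

Before: roughly 11.0 units apart; after: 7.6. That's 3.4 units closer together.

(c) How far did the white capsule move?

2.7

The white capsule moved from about (4.1, 8.4) to (1.8, 7.0), a distance of √(2.3² + 1.4²) ≈ 2.7.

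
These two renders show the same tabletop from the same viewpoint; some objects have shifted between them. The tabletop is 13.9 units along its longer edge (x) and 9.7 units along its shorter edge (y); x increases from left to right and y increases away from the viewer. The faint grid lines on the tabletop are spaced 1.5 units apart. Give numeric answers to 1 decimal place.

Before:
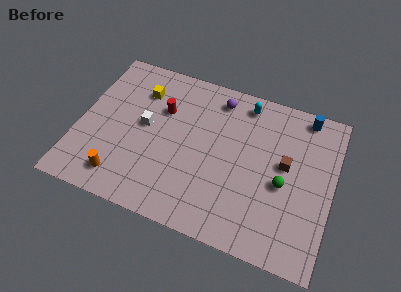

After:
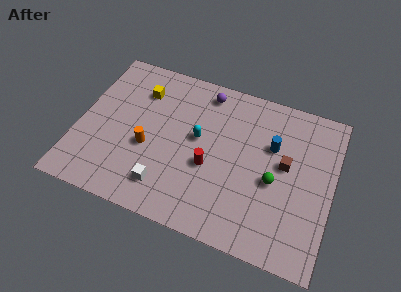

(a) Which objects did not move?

the yellow cube and the brown cube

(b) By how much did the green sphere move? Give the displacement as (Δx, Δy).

(-0.5, 0.0)

The green sphere was at about (11.3, 4.2) and moved to about (10.8, 4.2).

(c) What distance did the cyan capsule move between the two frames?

3.8

From (8.8, 8.4) to (6.5, 5.4), the cyan capsule covered √(2.3² + 3.0²) ≈ 3.8 units.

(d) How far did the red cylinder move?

3.9

The red cylinder was near (4.4, 6.5) before and (7.3, 3.9) after, so it travelled √(2.9² + 2.6²) ≈ 3.9 units.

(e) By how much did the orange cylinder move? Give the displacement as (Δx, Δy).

(1.2, 2.3)

The orange cylinder started near (2.7, 1.6) and ended near (3.9, 3.9).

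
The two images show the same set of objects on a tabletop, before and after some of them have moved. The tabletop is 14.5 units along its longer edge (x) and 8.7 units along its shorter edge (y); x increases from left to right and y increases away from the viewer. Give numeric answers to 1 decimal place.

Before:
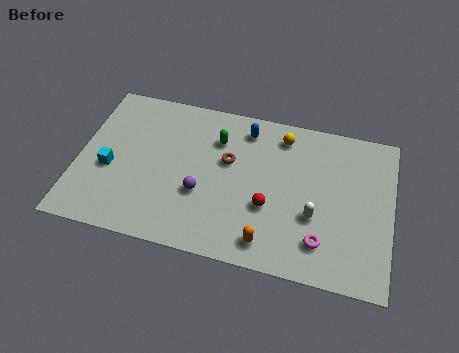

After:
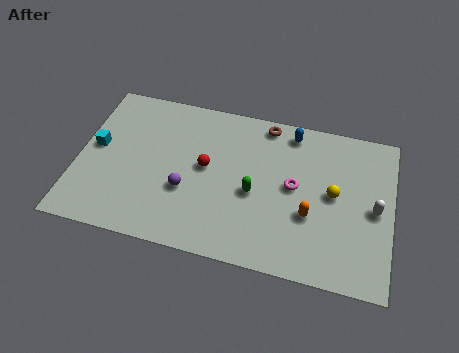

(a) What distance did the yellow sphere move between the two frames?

3.7

From (9.3, 7.3) to (11.8, 4.6), the yellow sphere covered √(2.5² + 2.7²) ≈ 3.7 units.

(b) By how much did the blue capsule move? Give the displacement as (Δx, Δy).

(2.1, 0.3)

The blue capsule was at about (7.6, 7.3) and moved to about (9.7, 7.6).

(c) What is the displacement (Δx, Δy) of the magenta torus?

(-1.4, 2.7)

The magenta torus started near (11.4, 1.9) and ended near (10.0, 4.6).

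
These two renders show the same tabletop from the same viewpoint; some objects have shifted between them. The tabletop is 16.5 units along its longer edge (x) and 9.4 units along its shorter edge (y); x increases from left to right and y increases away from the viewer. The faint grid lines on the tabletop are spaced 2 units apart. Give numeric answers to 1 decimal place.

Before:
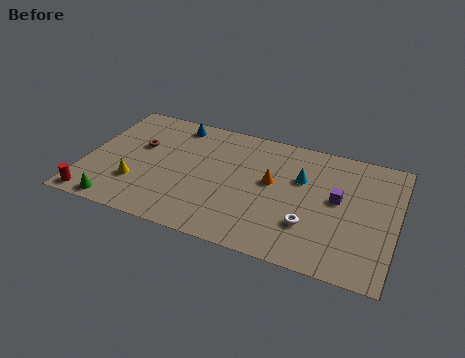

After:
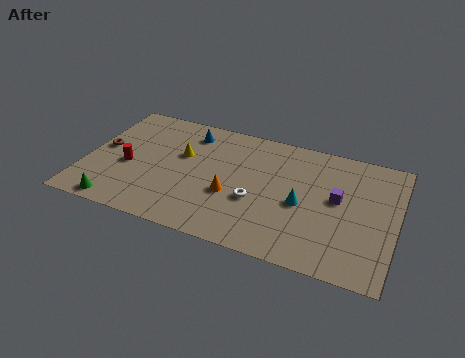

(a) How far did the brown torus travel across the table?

2.1

The brown torus was near (2.7, 5.8) before and (0.8, 5.0) after, so it travelled √(1.9² + 0.8²) ≈ 2.1 units.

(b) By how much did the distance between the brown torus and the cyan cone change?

+2.1

Before: roughly 8.7 units apart; after: 10.8. That's 2.1 units further apart.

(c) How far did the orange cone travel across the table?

2.6

The orange cone moved from about (9.9, 5.3) to (7.9, 3.6), a distance of √(2.0² + 1.7²) ≈ 2.6.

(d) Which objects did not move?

the purple cube and the green cone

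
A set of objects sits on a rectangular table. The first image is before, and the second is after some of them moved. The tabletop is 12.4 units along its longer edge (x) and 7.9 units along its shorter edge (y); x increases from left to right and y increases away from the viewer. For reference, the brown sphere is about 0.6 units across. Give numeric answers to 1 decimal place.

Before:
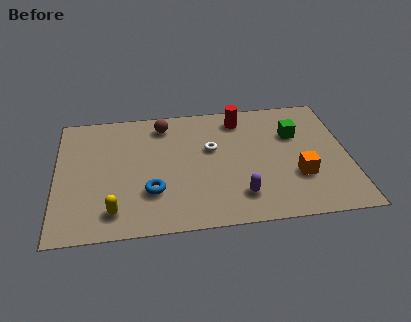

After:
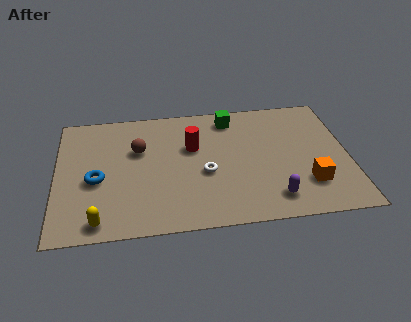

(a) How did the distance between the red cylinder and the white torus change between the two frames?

-0.4

Before: roughly 2.2 units apart; after: 1.8. That's 0.4 units closer together.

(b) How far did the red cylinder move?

2.6

From (7.9, 6.6) to (5.8, 5.0), the red cylinder covered √(2.1² + 1.6²) ≈ 2.6 units.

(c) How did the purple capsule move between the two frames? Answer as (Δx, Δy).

(1.4, -0.3)

The purple capsule started near (7.7, 1.7) and ended near (9.1, 1.4).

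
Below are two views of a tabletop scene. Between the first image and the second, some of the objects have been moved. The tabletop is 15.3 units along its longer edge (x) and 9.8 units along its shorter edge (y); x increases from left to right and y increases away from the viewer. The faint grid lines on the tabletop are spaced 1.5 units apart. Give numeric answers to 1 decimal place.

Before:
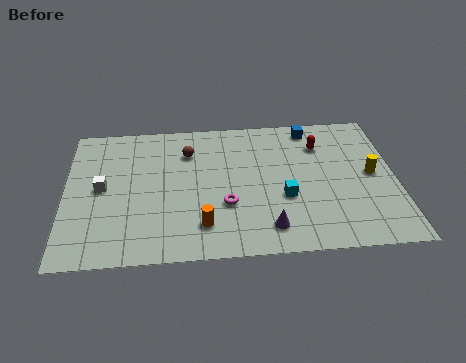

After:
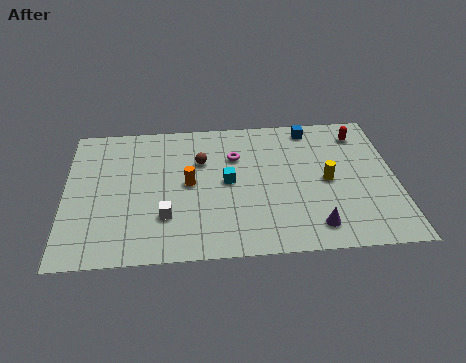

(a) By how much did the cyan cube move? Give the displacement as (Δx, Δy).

(-2.6, 1.3)

From the two frames, the cyan cube sits at roughly (10.1, 3.7) before and (7.5, 5.0) after.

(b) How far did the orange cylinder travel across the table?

3.0

The orange cylinder was near (6.3, 2.1) before and (5.7, 5.0) after, so it travelled √(0.6² + 2.9²) ≈ 3.0 units.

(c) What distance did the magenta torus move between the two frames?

3.4

From (7.4, 3.4) to (7.9, 6.8), the magenta torus covered √(0.5² + 3.4²) ≈ 3.4 units.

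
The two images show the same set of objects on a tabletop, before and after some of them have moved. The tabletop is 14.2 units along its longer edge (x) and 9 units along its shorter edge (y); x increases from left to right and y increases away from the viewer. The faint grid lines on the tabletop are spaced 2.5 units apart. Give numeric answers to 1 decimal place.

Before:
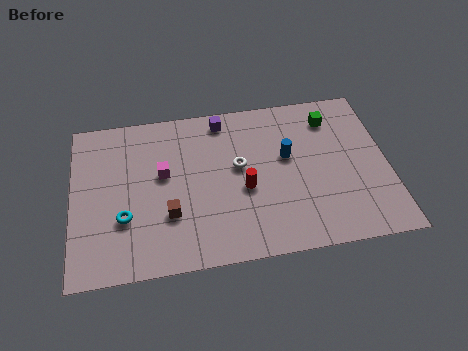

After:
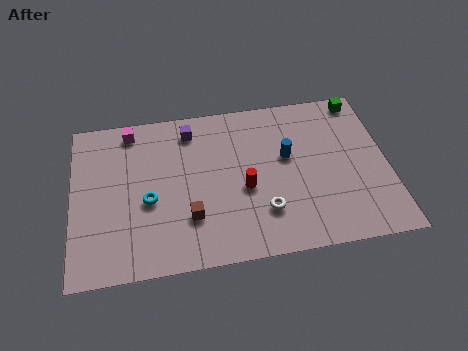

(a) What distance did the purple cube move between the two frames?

1.6

The purple cube moved from about (6.9, 7.9) to (5.4, 7.5), a distance of √(1.5² + 0.4²) ≈ 1.6.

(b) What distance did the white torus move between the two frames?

2.9

From (7.5, 5.1) to (8.5, 2.4), the white torus covered √(1.0² + 2.7²) ≈ 2.9 units.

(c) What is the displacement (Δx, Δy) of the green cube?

(1.4, 0.9)

The green cube started near (11.8, 7.2) and ended near (13.2, 8.1).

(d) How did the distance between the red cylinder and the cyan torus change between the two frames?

-1.2

The distance was about 5.5 in the first image and 4.3 in the second, so they moved 1.2 units closer together.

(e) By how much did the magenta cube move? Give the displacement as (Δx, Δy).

(-1.4, 2.7)

The magenta cube started near (4.1, 5.2) and ended near (2.7, 7.9).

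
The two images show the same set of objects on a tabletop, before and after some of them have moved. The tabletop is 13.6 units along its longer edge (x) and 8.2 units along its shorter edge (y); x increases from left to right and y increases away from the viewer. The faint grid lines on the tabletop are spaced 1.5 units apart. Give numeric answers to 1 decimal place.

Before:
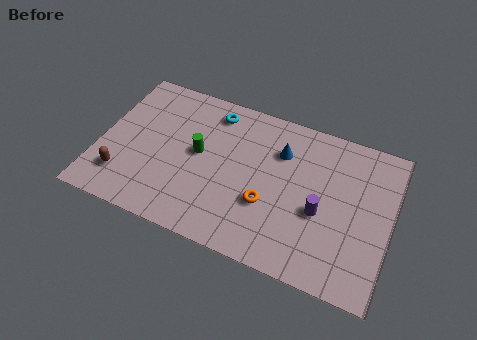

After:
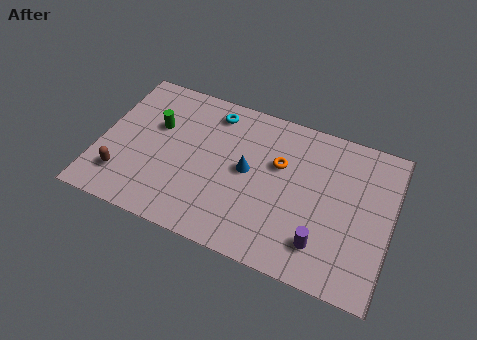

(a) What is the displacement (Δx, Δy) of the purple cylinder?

(0.2, -1.6)

The purple cylinder started near (10.4, 3.4) and ended near (10.6, 1.8).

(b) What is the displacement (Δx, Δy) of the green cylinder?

(-2.1, 0.8)

The green cylinder was at about (4.6, 4.4) and moved to about (2.5, 5.2).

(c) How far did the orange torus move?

2.3

From (8.0, 2.9) to (8.3, 5.2), the orange torus covered √(0.3² + 2.3²) ≈ 2.3 units.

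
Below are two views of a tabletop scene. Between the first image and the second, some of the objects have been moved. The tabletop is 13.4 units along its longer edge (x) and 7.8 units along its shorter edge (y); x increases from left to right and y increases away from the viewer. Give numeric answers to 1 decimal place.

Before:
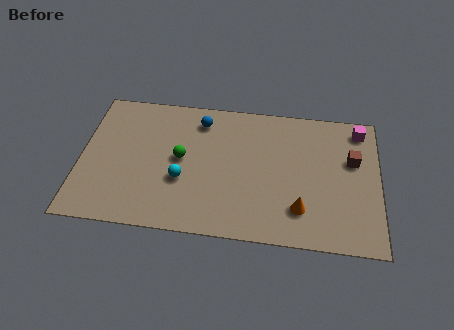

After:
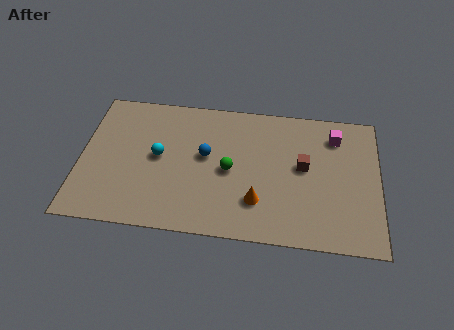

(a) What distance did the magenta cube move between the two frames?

1.2

The magenta cube moved from about (12.5, 6.7) to (11.4, 6.2), a distance of √(1.1² + 0.5²) ≈ 1.2.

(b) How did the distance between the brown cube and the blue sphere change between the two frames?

-2.7

Before: roughly 7.1 units apart; after: 4.4. That's 2.7 units closer together.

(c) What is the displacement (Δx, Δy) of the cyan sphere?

(-1.1, 1.2)

The cyan sphere started near (4.6, 2.9) and ended near (3.5, 4.1).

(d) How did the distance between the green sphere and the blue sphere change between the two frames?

-1.1

Before: roughly 2.4 units apart; after: 1.3. That's 1.1 units closer together.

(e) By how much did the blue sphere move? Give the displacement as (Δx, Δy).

(0.3, -2.0)

The blue sphere started near (5.3, 6.4) and ended near (5.6, 4.4).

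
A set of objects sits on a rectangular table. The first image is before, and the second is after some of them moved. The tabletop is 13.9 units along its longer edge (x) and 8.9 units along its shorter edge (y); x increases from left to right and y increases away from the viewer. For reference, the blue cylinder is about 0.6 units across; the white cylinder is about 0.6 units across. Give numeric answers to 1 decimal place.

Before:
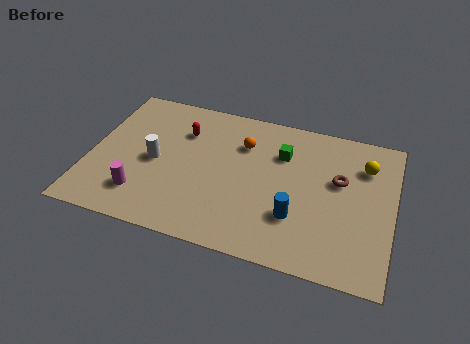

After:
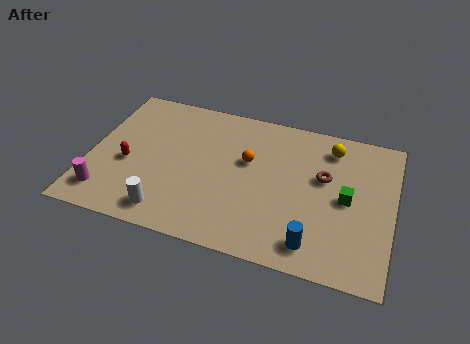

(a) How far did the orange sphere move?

1.0

The orange sphere moved from about (6.9, 6.4) to (7.2, 5.4), a distance of √(0.3² + 1.0²) ≈ 1.0.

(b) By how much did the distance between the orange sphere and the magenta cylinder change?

+1.1

They were about 6.2 units apart before and 7.3 after — 1.1 units further apart.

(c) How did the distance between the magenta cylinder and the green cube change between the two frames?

+3.7

The distance was about 7.5 in the first image and 11.2 in the second, so they moved 3.7 units further apart.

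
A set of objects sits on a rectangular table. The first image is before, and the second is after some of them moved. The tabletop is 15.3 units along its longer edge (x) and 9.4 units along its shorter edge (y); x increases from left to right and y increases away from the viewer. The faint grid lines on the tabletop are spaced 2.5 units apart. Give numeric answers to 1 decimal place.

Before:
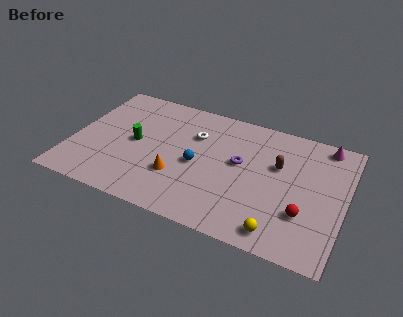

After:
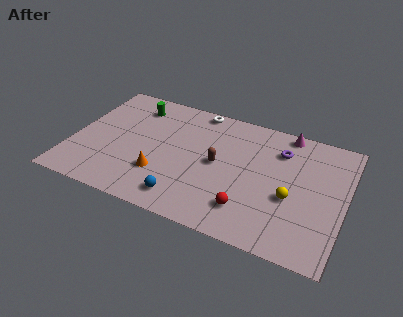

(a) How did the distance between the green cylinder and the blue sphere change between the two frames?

+3.5

The distance was about 3.6 in the first image and 7.1 in the second, so they moved 3.5 units further apart.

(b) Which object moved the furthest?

the brown capsule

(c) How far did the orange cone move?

0.9

The orange cone was near (6.1, 3.0) before and (5.2, 2.8) after, so it travelled √(0.9² + 0.2²) ≈ 0.9 units.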